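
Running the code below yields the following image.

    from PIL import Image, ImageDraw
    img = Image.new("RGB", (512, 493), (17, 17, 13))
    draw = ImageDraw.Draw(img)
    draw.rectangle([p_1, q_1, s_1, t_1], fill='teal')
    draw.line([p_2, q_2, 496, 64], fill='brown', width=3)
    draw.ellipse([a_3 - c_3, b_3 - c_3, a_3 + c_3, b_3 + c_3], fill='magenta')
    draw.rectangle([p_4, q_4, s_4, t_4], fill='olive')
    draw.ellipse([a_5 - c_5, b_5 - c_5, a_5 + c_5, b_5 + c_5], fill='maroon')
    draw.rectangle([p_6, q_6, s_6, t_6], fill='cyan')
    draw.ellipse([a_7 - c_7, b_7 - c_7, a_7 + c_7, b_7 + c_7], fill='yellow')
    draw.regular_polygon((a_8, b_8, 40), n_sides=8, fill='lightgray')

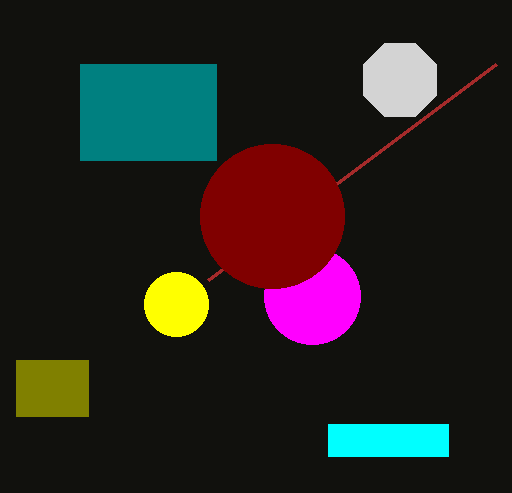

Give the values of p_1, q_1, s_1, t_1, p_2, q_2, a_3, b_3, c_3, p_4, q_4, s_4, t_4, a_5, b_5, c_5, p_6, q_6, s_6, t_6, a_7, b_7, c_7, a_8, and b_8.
p_1 = 80, q_1 = 64, s_1 = 216, t_1 = 160, p_2 = 208, q_2 = 280, a_3 = 312, b_3 = 296, c_3 = 48, p_4 = 16, q_4 = 360, s_4 = 88, t_4 = 416, a_5 = 272, b_5 = 216, c_5 = 72, p_6 = 328, q_6 = 424, s_6 = 448, t_6 = 456, a_7 = 176, b_7 = 304, c_7 = 32, a_8 = 400, b_8 = 80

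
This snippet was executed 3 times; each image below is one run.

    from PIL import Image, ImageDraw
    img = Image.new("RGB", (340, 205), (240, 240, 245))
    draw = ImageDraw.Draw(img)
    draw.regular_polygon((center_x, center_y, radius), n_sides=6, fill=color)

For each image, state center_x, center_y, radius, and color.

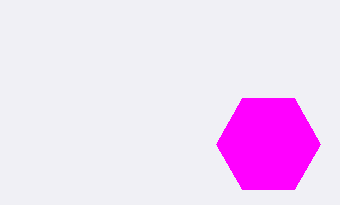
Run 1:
center_x = 268; center_y = 144; radius = 52; color = 'magenta'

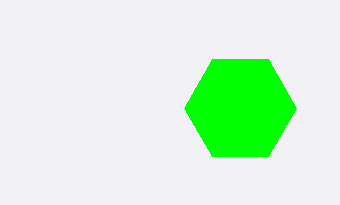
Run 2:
center_x = 240; center_y = 108; radius = 56; color = 'lime'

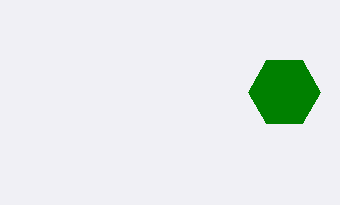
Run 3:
center_x = 284
center_y = 92
radius = 36
color = 'green'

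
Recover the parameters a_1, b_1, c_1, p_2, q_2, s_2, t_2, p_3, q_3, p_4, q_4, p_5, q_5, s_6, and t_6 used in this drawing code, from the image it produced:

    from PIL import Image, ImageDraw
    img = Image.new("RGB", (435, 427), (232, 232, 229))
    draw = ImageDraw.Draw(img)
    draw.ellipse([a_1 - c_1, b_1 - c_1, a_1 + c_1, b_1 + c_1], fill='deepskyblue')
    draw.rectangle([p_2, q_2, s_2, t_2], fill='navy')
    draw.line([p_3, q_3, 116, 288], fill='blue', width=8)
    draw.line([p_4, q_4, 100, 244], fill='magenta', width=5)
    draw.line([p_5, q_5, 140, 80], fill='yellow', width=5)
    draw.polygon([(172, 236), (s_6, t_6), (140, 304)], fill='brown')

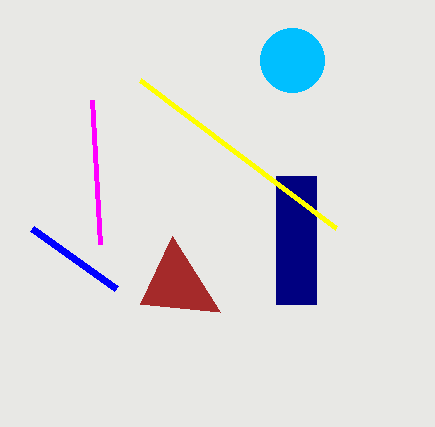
a_1 = 292; b_1 = 60; c_1 = 32; p_2 = 276; q_2 = 176; s_2 = 316; t_2 = 304; p_3 = 32; q_3 = 228; p_4 = 92; q_4 = 100; p_5 = 336; q_5 = 228; s_6 = 220; t_6 = 312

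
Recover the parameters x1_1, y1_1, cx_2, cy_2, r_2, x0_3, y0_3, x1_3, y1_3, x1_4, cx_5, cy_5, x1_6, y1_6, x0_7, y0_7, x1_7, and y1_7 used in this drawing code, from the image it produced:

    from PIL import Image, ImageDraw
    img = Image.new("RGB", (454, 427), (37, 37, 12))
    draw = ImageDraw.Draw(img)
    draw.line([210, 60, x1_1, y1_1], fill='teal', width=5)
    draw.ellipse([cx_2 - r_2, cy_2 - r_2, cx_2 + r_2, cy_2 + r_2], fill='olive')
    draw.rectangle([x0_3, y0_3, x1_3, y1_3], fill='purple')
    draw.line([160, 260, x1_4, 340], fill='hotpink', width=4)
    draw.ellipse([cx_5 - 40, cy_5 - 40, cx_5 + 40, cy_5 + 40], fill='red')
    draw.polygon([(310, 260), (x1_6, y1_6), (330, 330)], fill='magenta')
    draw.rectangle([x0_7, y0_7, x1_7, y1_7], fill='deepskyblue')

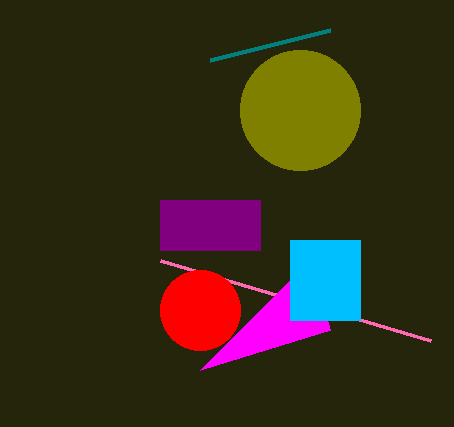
x1_1 = 330; y1_1 = 30; cx_2 = 300; cy_2 = 110; r_2 = 60; x0_3 = 160; y0_3 = 200; x1_3 = 260; y1_3 = 250; x1_4 = 430; cx_5 = 200; cy_5 = 310; x1_6 = 200; y1_6 = 370; x0_7 = 290; y0_7 = 240; x1_7 = 360; y1_7 = 320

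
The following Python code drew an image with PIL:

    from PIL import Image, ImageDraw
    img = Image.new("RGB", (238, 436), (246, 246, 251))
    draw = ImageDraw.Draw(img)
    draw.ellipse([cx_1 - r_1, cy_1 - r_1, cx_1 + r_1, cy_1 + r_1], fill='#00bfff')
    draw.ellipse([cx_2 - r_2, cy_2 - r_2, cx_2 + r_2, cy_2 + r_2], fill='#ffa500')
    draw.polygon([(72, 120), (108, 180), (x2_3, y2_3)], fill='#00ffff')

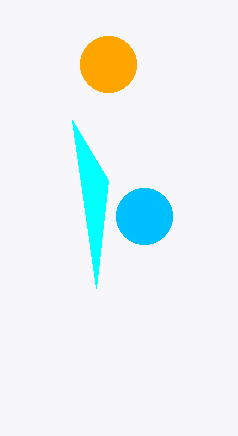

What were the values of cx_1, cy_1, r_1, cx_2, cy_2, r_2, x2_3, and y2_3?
cx_1 = 144, cy_1 = 216, r_1 = 28, cx_2 = 108, cy_2 = 64, r_2 = 28, x2_3 = 96, y2_3 = 288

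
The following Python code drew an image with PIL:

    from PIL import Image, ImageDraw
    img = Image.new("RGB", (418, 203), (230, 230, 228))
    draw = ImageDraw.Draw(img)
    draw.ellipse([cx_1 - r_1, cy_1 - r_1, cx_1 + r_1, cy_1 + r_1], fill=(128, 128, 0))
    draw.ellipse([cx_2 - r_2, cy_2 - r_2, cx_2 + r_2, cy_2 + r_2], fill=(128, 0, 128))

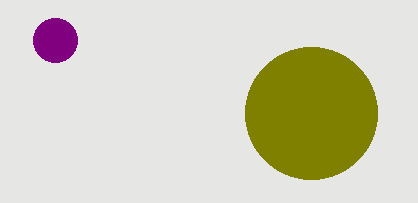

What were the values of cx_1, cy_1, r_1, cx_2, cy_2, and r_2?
cx_1 = 311, cy_1 = 113, r_1 = 66, cx_2 = 55, cy_2 = 40, r_2 = 22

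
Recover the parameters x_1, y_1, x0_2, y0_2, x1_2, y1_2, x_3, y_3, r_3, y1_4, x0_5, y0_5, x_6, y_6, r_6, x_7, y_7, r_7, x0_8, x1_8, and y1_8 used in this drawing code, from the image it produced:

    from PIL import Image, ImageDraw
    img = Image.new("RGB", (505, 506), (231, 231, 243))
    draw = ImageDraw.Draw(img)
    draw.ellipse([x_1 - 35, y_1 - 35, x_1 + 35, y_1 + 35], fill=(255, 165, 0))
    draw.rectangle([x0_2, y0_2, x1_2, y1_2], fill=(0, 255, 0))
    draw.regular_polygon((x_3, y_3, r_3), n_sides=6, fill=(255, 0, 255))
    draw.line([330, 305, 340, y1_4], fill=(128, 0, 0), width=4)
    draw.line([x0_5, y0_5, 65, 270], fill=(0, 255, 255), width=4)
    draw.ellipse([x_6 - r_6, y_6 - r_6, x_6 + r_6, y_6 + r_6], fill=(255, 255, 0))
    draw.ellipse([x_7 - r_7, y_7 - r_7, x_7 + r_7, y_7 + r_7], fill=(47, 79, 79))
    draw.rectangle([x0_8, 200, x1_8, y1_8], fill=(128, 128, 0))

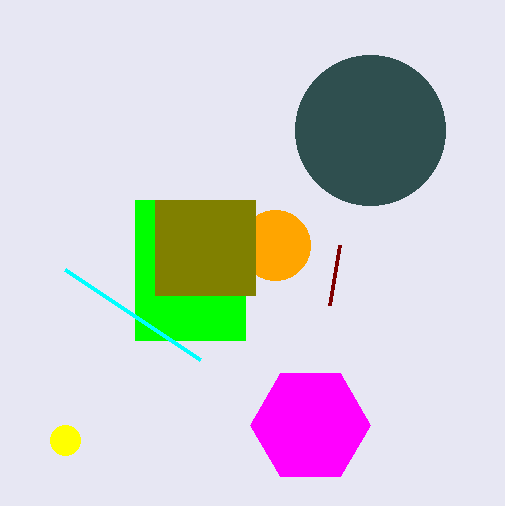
x_1 = 275; y_1 = 245; x0_2 = 135; y0_2 = 200; x1_2 = 245; y1_2 = 340; x_3 = 310; y_3 = 425; r_3 = 60; y1_4 = 245; x0_5 = 200; y0_5 = 360; x_6 = 65; y_6 = 440; r_6 = 15; x_7 = 370; y_7 = 130; r_7 = 75; x0_8 = 155; x1_8 = 255; y1_8 = 295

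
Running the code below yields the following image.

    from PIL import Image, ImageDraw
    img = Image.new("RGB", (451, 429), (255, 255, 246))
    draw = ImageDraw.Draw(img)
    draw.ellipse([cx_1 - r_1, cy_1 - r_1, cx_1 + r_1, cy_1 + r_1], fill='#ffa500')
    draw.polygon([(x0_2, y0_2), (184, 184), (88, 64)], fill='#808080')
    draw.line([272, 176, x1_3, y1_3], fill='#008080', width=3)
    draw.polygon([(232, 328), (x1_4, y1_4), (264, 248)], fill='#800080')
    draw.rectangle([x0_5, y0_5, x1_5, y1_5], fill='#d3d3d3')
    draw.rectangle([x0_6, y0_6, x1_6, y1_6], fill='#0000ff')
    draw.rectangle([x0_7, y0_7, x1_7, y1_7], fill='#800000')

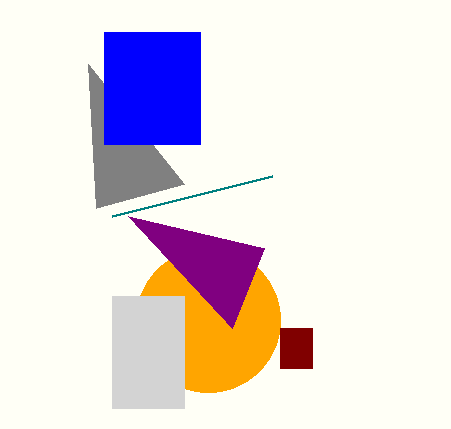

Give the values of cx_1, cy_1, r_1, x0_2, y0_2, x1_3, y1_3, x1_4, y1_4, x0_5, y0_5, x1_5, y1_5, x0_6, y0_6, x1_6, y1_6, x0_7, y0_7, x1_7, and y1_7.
cx_1 = 208
cy_1 = 320
r_1 = 72
x0_2 = 96
y0_2 = 208
x1_3 = 112
y1_3 = 216
x1_4 = 128
y1_4 = 216
x0_5 = 112
y0_5 = 296
x1_5 = 184
y1_5 = 408
x0_6 = 104
y0_6 = 32
x1_6 = 200
y1_6 = 144
x0_7 = 280
y0_7 = 328
x1_7 = 312
y1_7 = 368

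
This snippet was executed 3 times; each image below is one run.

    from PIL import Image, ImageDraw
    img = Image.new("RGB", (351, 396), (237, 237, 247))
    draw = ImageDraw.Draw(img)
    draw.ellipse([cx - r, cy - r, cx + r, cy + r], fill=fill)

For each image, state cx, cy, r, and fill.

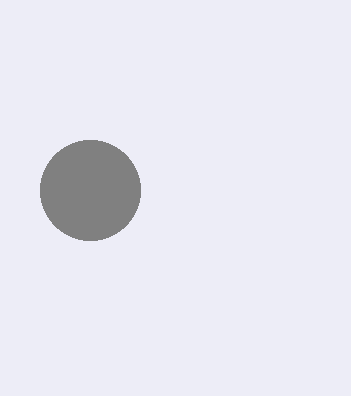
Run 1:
cx = 90
cy = 190
r = 50
fill = 'gray'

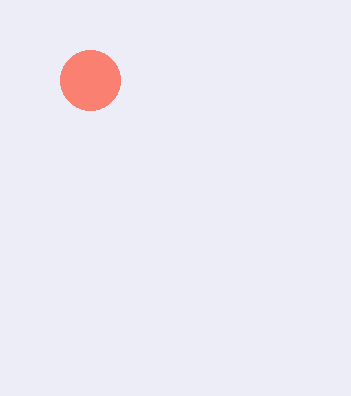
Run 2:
cx = 90, cy = 80, r = 30, fill = 'salmon'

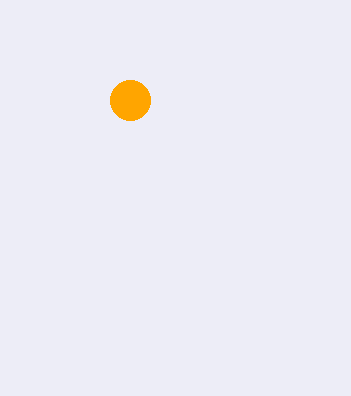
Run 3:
cx = 130; cy = 100; r = 20; fill = 'orange'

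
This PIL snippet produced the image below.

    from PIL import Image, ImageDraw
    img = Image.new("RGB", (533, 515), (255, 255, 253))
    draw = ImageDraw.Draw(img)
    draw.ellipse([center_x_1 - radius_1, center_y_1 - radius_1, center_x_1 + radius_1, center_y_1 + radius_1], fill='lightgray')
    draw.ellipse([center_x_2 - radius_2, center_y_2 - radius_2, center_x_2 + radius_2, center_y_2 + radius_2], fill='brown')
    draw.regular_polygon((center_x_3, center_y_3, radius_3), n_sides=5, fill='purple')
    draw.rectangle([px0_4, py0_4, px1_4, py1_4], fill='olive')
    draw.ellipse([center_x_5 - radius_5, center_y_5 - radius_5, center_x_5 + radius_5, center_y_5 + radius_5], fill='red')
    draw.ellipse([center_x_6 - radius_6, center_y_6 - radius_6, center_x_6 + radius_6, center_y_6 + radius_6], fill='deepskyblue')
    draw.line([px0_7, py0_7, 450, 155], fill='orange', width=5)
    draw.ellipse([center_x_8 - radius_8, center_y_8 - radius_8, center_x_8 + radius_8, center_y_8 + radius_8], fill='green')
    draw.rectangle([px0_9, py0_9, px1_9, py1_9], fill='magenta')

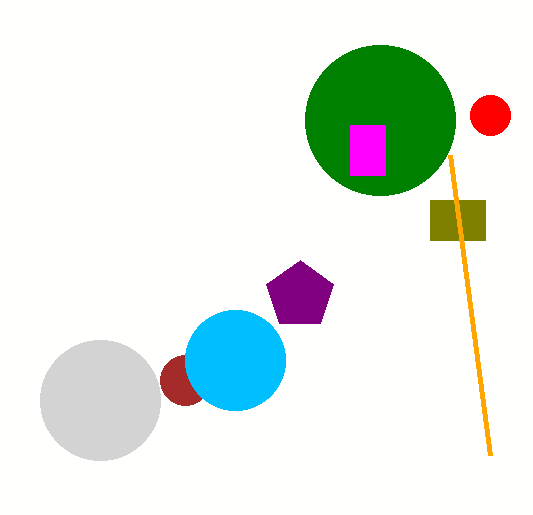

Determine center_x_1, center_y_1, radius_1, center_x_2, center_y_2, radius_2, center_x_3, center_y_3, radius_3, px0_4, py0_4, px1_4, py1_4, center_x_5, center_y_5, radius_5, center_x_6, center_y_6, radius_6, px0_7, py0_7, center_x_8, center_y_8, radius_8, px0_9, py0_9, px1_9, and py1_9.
center_x_1 = 100, center_y_1 = 400, radius_1 = 60, center_x_2 = 185, center_y_2 = 380, radius_2 = 25, center_x_3 = 300, center_y_3 = 295, radius_3 = 35, px0_4 = 430, py0_4 = 200, px1_4 = 485, py1_4 = 240, center_x_5 = 490, center_y_5 = 115, radius_5 = 20, center_x_6 = 235, center_y_6 = 360, radius_6 = 50, px0_7 = 490, py0_7 = 455, center_x_8 = 380, center_y_8 = 120, radius_8 = 75, px0_9 = 350, py0_9 = 125, px1_9 = 385, py1_9 = 175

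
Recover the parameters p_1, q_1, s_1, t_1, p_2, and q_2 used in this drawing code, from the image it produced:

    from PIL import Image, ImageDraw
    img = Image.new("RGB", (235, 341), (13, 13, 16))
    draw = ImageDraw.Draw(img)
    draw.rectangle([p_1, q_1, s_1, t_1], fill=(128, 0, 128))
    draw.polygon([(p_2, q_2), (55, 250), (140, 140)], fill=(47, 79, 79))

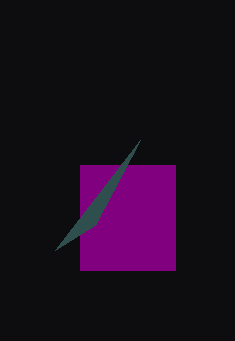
p_1 = 80
q_1 = 165
s_1 = 175
t_1 = 270
p_2 = 95
q_2 = 225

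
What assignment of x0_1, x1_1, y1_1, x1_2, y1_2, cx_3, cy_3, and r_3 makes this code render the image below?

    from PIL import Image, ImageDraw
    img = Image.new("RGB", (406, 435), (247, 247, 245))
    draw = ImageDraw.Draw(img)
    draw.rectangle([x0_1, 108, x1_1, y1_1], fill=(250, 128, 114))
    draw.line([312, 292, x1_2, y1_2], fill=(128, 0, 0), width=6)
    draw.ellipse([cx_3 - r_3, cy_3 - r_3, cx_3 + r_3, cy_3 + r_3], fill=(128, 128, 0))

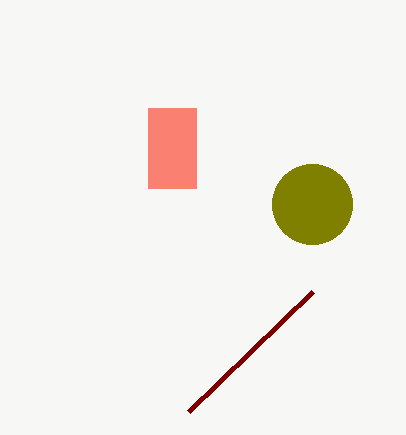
x0_1 = 148, x1_1 = 196, y1_1 = 188, x1_2 = 188, y1_2 = 412, cx_3 = 312, cy_3 = 204, r_3 = 40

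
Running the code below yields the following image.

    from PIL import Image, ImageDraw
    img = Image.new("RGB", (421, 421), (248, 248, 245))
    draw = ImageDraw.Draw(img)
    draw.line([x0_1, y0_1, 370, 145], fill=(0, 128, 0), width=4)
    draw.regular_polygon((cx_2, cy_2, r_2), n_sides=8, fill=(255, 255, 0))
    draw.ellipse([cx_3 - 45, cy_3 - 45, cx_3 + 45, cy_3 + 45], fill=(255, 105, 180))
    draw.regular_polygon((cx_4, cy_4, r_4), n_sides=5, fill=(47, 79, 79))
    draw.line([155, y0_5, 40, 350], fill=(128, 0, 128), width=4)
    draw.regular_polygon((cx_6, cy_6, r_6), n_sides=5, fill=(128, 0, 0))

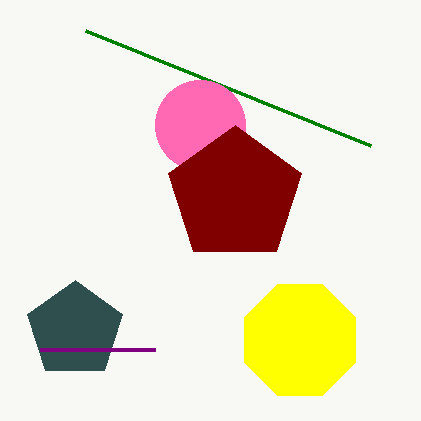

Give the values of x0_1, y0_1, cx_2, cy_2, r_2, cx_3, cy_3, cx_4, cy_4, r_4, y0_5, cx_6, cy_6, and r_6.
x0_1 = 85, y0_1 = 30, cx_2 = 300, cy_2 = 340, r_2 = 60, cx_3 = 200, cy_3 = 125, cx_4 = 75, cy_4 = 330, r_4 = 50, y0_5 = 350, cx_6 = 235, cy_6 = 195, r_6 = 70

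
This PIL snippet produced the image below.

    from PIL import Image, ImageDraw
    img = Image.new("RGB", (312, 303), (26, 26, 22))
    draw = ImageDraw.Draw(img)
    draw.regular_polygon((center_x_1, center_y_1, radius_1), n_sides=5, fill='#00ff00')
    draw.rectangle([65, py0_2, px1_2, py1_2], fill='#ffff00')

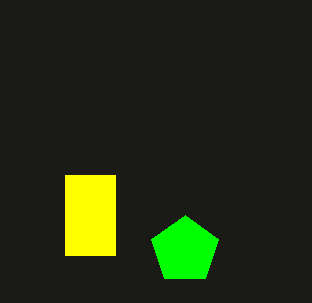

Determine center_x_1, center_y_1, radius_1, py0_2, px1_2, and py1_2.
center_x_1 = 185; center_y_1 = 250; radius_1 = 35; py0_2 = 175; px1_2 = 115; py1_2 = 255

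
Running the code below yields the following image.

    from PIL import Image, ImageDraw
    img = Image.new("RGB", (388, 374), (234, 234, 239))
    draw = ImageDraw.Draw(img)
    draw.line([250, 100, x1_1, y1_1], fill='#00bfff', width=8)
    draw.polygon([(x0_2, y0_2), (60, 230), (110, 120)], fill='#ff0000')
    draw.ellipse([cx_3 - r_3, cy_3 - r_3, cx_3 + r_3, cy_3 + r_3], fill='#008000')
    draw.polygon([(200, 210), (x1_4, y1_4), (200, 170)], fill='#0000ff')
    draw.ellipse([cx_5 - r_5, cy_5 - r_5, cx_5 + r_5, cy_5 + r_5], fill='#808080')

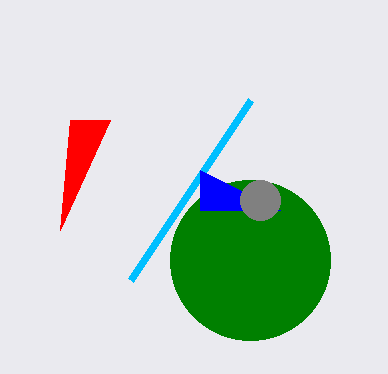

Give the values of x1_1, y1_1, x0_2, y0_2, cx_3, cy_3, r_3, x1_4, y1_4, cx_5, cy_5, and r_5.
x1_1 = 130, y1_1 = 280, x0_2 = 70, y0_2 = 120, cx_3 = 250, cy_3 = 260, r_3 = 80, x1_4 = 280, y1_4 = 210, cx_5 = 260, cy_5 = 200, r_5 = 20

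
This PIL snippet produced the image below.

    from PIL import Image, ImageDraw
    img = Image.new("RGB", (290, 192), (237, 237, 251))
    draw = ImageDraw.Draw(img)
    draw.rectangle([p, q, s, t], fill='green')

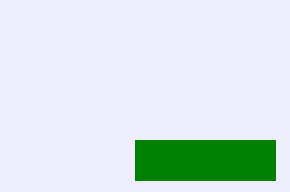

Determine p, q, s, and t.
p = 135, q = 140, s = 275, t = 180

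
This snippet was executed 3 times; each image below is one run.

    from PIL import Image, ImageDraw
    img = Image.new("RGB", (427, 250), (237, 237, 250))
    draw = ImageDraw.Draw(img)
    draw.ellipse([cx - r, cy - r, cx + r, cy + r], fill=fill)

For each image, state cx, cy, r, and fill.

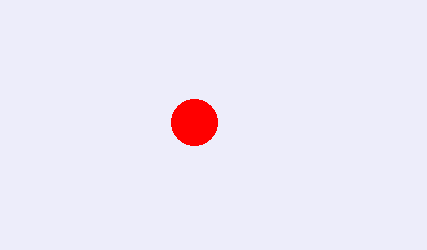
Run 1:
cx = 194; cy = 122; r = 23; fill = 'red'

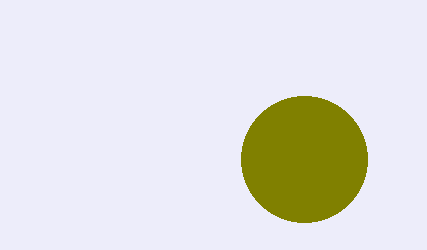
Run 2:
cx = 304, cy = 159, r = 63, fill = 'olive'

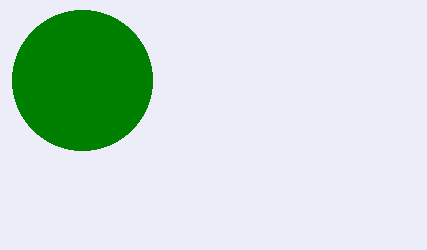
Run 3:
cx = 82
cy = 80
r = 70
fill = 'green'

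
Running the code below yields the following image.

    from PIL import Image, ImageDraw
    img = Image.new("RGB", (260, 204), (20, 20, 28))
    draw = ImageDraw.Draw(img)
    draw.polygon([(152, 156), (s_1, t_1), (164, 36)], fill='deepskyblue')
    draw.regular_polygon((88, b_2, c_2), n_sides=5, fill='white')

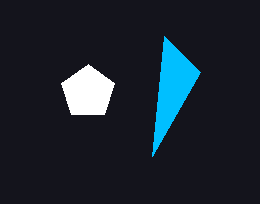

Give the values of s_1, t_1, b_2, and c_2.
s_1 = 200
t_1 = 72
b_2 = 92
c_2 = 28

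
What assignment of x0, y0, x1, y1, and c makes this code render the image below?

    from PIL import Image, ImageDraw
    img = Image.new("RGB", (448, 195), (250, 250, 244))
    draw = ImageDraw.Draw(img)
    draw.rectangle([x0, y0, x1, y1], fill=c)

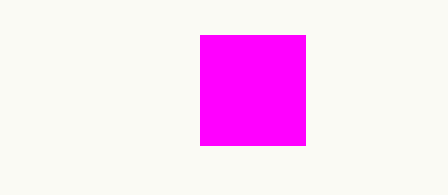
x0 = 200; y0 = 35; x1 = 305; y1 = 145; c = 'magenta'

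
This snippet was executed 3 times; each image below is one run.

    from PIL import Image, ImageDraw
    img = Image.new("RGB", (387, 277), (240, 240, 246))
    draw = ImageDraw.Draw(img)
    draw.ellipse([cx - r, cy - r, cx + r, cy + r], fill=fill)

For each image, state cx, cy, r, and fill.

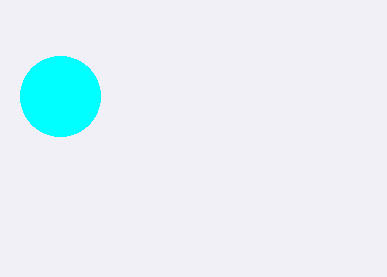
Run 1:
cx = 60; cy = 96; r = 40; fill = 'cyan'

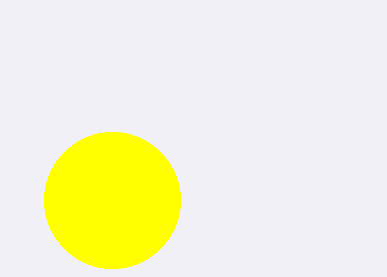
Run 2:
cx = 112; cy = 200; r = 68; fill = 'yellow'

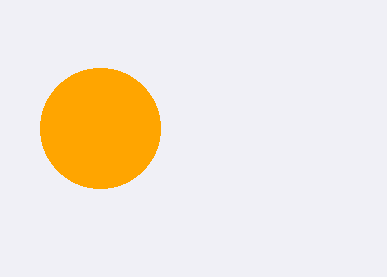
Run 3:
cx = 100
cy = 128
r = 60
fill = 'orange'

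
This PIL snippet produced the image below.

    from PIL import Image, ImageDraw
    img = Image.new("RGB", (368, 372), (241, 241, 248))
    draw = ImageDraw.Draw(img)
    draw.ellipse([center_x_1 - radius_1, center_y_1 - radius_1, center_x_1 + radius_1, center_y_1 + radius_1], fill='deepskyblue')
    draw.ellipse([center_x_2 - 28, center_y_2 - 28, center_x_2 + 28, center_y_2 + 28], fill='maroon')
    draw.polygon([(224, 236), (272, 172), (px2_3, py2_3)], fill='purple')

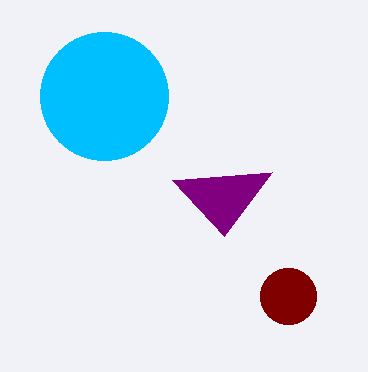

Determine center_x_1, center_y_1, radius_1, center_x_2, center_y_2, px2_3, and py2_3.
center_x_1 = 104
center_y_1 = 96
radius_1 = 64
center_x_2 = 288
center_y_2 = 296
px2_3 = 172
py2_3 = 180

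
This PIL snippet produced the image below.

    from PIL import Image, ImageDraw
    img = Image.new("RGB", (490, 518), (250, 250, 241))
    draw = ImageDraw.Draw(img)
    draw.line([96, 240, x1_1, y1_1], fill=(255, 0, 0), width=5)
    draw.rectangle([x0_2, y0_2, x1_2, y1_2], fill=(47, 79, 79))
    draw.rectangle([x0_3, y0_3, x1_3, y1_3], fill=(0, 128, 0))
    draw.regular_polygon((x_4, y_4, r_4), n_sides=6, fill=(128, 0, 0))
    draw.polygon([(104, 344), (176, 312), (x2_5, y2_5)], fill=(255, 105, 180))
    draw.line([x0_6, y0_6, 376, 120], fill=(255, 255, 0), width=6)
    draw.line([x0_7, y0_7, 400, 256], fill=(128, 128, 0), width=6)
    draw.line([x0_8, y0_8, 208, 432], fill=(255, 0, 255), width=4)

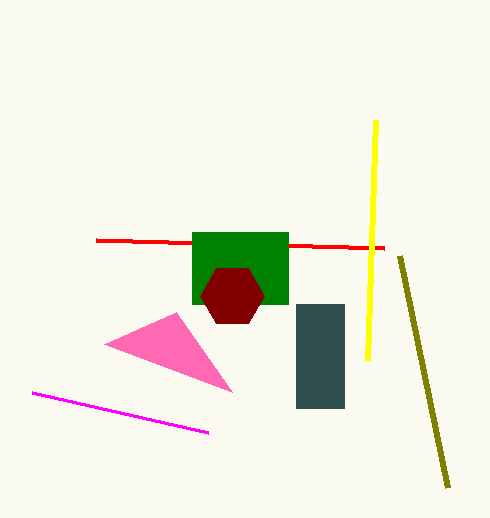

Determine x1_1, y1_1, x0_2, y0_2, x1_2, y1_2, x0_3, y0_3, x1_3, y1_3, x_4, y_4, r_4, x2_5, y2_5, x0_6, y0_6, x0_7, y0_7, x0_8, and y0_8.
x1_1 = 384, y1_1 = 248, x0_2 = 296, y0_2 = 304, x1_2 = 344, y1_2 = 408, x0_3 = 192, y0_3 = 232, x1_3 = 288, y1_3 = 304, x_4 = 232, y_4 = 296, r_4 = 32, x2_5 = 232, y2_5 = 392, x0_6 = 368, y0_6 = 360, x0_7 = 448, y0_7 = 488, x0_8 = 32, y0_8 = 392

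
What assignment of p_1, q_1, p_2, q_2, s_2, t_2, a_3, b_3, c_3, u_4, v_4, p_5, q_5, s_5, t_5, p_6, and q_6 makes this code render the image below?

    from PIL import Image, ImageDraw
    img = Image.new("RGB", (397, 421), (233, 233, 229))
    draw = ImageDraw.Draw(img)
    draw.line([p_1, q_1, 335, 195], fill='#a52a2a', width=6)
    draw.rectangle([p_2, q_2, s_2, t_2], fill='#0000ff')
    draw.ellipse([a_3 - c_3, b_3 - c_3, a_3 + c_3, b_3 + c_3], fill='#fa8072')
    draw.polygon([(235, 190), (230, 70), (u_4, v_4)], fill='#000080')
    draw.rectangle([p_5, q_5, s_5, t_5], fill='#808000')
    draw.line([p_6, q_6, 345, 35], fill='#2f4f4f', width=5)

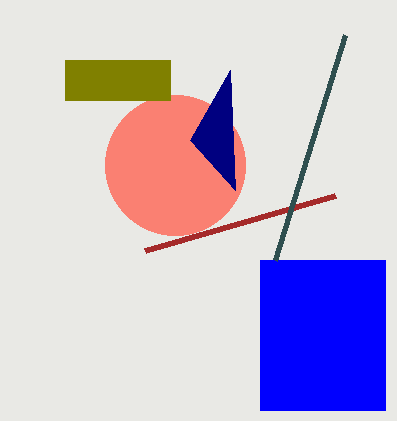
p_1 = 145; q_1 = 250; p_2 = 260; q_2 = 260; s_2 = 385; t_2 = 410; a_3 = 175; b_3 = 165; c_3 = 70; u_4 = 190; v_4 = 140; p_5 = 65; q_5 = 60; s_5 = 170; t_5 = 100; p_6 = 275; q_6 = 260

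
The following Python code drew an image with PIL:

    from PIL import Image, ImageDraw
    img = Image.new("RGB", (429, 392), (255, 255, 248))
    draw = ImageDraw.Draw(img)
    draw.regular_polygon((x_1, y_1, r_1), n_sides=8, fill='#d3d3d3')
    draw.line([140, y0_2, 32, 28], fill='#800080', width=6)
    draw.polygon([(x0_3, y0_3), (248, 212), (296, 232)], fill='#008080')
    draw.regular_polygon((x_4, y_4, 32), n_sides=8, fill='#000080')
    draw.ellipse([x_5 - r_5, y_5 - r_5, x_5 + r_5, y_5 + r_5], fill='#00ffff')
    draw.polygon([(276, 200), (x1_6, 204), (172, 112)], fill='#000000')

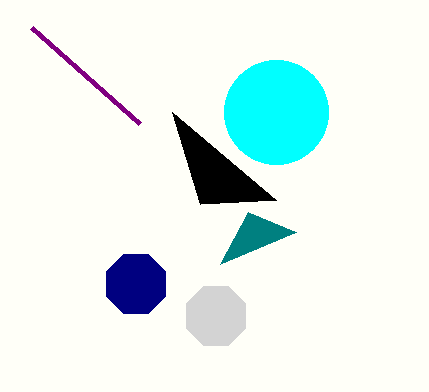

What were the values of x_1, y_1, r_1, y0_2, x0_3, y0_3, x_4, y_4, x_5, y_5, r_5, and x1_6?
x_1 = 216, y_1 = 316, r_1 = 32, y0_2 = 124, x0_3 = 220, y0_3 = 264, x_4 = 136, y_4 = 284, x_5 = 276, y_5 = 112, r_5 = 52, x1_6 = 200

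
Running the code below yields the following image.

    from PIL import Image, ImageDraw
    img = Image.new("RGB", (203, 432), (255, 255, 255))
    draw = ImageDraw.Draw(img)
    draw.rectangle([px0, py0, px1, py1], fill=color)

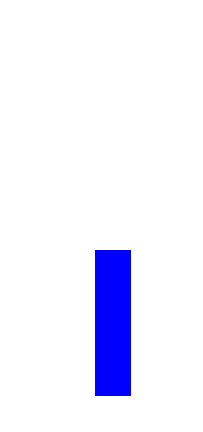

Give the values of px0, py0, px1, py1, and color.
px0 = 95, py0 = 250, px1 = 130, py1 = 395, color = 'blue'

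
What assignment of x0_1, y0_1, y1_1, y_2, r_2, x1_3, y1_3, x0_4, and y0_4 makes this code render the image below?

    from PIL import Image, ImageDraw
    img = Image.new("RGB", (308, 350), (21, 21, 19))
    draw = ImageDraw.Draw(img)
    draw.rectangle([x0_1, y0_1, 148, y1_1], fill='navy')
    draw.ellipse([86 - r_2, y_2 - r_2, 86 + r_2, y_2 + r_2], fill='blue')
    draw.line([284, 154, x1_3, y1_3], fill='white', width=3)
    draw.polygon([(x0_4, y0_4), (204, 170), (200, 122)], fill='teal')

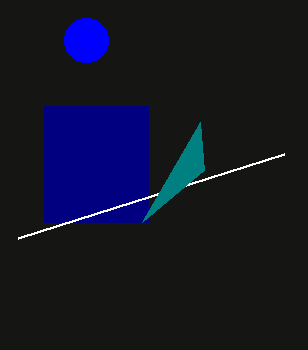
x0_1 = 44; y0_1 = 106; y1_1 = 222; y_2 = 40; r_2 = 22; x1_3 = 18; y1_3 = 238; x0_4 = 142; y0_4 = 222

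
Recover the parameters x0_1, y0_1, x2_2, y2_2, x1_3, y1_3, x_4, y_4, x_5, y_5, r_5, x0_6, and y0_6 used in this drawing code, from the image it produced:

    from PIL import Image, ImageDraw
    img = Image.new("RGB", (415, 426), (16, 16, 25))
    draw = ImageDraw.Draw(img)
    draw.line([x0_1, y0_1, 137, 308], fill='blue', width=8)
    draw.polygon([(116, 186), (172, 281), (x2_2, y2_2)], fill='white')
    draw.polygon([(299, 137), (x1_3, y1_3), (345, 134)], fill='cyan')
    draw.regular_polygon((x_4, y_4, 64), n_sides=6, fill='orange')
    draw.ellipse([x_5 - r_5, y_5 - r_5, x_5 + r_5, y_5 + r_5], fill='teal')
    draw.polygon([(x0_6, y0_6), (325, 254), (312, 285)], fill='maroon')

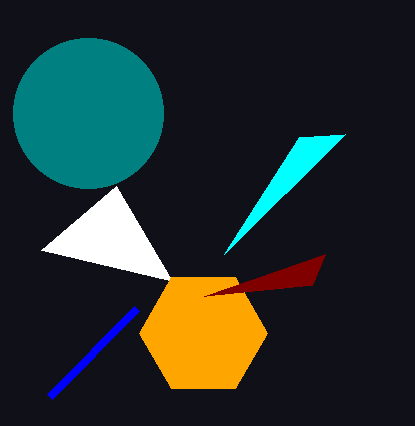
x0_1 = 50; y0_1 = 396; x2_2 = 41; y2_2 = 250; x1_3 = 224; y1_3 = 254; x_4 = 203; y_4 = 333; x_5 = 88; y_5 = 113; r_5 = 75; x0_6 = 204; y0_6 = 296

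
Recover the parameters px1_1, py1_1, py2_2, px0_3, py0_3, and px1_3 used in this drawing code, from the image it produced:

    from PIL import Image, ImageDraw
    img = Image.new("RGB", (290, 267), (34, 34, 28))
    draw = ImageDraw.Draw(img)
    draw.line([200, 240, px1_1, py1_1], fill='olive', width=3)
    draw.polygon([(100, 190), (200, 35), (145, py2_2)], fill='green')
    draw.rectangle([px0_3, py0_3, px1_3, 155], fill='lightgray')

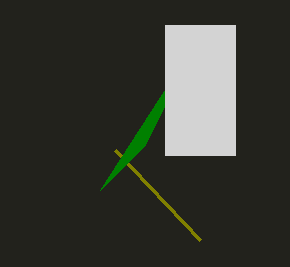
px1_1 = 115, py1_1 = 150, py2_2 = 145, px0_3 = 165, py0_3 = 25, px1_3 = 235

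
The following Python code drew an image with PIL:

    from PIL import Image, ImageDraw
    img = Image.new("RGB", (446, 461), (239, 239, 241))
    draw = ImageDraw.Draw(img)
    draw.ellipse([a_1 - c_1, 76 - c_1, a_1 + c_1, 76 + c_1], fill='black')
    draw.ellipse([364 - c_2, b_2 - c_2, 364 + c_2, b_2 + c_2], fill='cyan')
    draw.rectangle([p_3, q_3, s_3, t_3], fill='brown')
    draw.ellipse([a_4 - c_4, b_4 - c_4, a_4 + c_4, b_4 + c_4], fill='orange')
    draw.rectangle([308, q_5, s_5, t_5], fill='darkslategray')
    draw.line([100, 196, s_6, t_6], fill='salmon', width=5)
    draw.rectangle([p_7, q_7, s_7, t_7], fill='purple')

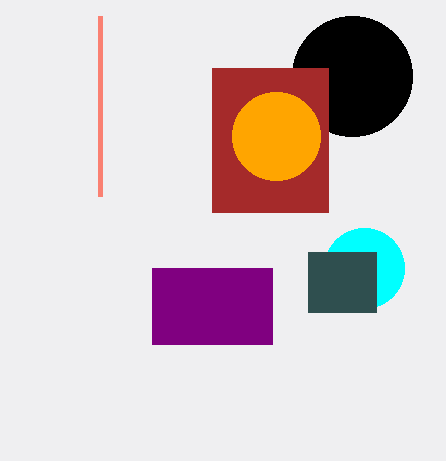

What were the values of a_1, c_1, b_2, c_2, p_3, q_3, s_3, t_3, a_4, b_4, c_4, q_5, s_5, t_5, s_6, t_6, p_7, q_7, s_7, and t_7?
a_1 = 352, c_1 = 60, b_2 = 268, c_2 = 40, p_3 = 212, q_3 = 68, s_3 = 328, t_3 = 212, a_4 = 276, b_4 = 136, c_4 = 44, q_5 = 252, s_5 = 376, t_5 = 312, s_6 = 100, t_6 = 16, p_7 = 152, q_7 = 268, s_7 = 272, t_7 = 344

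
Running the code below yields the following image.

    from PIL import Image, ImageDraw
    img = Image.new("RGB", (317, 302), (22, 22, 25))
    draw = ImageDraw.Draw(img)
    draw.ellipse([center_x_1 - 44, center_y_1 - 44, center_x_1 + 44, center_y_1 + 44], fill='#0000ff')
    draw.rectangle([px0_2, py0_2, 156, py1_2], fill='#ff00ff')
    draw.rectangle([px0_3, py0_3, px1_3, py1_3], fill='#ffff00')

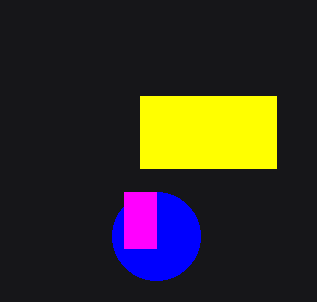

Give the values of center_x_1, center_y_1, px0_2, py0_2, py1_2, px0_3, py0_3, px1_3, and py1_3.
center_x_1 = 156
center_y_1 = 236
px0_2 = 124
py0_2 = 192
py1_2 = 248
px0_3 = 140
py0_3 = 96
px1_3 = 276
py1_3 = 168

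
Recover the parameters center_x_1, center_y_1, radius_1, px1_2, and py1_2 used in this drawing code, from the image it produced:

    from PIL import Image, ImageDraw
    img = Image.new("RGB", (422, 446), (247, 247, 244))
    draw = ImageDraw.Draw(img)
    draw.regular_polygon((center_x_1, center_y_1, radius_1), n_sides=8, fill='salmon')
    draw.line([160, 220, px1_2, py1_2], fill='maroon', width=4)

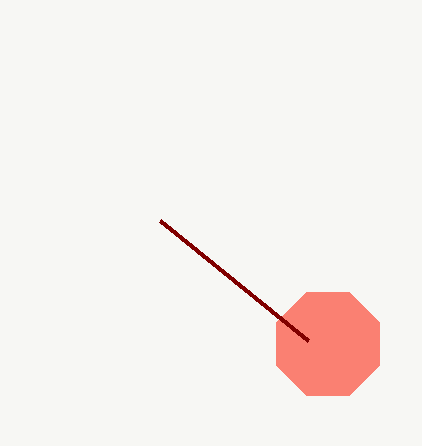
center_x_1 = 328, center_y_1 = 344, radius_1 = 56, px1_2 = 308, py1_2 = 340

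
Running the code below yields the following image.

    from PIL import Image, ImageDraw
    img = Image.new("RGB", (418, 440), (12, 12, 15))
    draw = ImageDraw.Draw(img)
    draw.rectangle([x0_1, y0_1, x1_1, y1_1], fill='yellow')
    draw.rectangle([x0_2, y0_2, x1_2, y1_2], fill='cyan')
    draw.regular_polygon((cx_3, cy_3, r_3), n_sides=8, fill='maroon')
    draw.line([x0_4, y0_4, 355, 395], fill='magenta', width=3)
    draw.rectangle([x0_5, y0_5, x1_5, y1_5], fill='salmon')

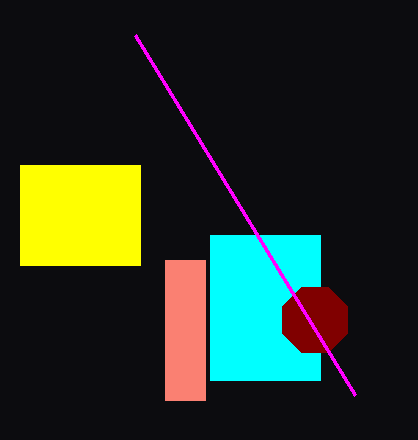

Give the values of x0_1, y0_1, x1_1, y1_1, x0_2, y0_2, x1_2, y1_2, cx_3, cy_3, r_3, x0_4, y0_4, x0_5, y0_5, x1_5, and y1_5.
x0_1 = 20
y0_1 = 165
x1_1 = 140
y1_1 = 265
x0_2 = 210
y0_2 = 235
x1_2 = 320
y1_2 = 380
cx_3 = 315
cy_3 = 320
r_3 = 35
x0_4 = 135
y0_4 = 35
x0_5 = 165
y0_5 = 260
x1_5 = 205
y1_5 = 400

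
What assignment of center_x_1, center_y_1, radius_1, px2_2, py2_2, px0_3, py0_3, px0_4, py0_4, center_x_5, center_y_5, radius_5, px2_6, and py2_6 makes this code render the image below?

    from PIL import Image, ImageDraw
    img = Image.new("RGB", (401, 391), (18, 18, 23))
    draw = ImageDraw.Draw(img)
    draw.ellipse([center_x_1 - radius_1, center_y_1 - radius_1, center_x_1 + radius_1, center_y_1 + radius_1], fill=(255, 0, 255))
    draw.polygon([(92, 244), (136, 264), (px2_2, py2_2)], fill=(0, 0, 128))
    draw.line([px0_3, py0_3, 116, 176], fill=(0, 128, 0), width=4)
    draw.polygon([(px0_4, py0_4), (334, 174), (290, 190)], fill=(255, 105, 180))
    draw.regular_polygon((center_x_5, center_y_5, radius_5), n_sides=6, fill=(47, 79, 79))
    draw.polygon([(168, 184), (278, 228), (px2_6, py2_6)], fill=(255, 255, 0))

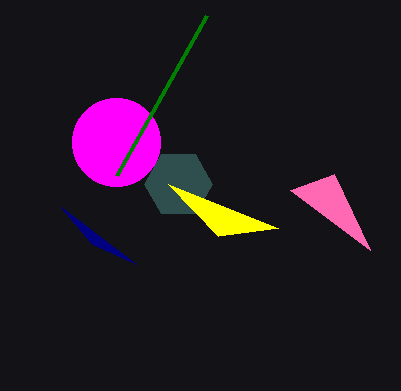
center_x_1 = 116, center_y_1 = 142, radius_1 = 44, px2_2 = 60, py2_2 = 206, px0_3 = 206, py0_3 = 16, px0_4 = 370, py0_4 = 250, center_x_5 = 178, center_y_5 = 184, radius_5 = 34, px2_6 = 218, py2_6 = 236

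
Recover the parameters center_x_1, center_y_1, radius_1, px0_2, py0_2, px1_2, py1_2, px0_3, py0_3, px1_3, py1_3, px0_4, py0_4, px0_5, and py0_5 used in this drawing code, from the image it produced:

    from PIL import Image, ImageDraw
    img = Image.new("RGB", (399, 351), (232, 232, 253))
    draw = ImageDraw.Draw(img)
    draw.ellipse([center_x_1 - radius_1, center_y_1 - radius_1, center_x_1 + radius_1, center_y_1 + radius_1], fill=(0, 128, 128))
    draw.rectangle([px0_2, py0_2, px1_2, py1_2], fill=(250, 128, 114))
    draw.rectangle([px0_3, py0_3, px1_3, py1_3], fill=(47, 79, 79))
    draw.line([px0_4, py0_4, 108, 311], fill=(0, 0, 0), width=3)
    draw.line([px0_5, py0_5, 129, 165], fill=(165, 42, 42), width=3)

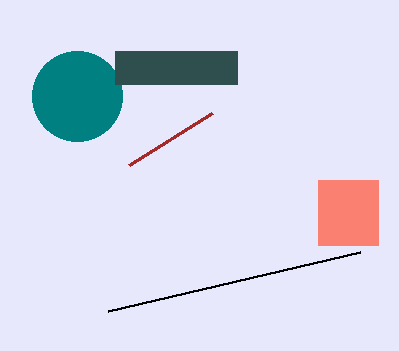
center_x_1 = 77
center_y_1 = 96
radius_1 = 45
px0_2 = 318
py0_2 = 180
px1_2 = 378
py1_2 = 245
px0_3 = 115
py0_3 = 51
px1_3 = 237
py1_3 = 84
px0_4 = 360
py0_4 = 252
px0_5 = 212
py0_5 = 113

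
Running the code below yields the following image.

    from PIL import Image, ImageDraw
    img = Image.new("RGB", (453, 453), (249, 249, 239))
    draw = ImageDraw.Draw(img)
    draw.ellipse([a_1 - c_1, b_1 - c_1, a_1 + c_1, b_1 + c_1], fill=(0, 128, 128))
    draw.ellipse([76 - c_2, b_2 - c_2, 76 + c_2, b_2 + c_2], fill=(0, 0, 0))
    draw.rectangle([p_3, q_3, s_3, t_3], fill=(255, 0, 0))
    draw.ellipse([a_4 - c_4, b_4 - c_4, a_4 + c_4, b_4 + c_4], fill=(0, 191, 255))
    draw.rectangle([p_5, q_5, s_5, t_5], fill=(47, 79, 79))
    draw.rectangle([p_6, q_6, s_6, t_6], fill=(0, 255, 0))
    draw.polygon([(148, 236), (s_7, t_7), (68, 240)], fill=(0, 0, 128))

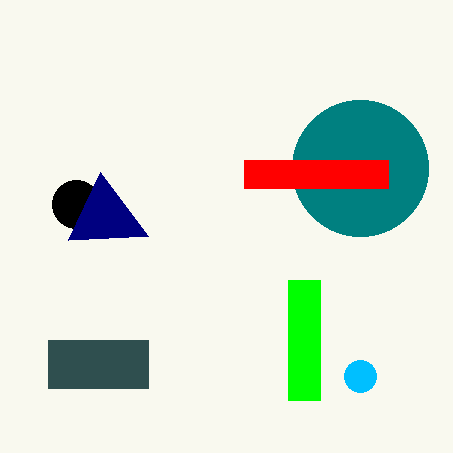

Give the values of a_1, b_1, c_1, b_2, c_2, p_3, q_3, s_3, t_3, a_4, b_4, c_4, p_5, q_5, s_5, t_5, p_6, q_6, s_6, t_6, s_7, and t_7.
a_1 = 360; b_1 = 168; c_1 = 68; b_2 = 204; c_2 = 24; p_3 = 244; q_3 = 160; s_3 = 388; t_3 = 188; a_4 = 360; b_4 = 376; c_4 = 16; p_5 = 48; q_5 = 340; s_5 = 148; t_5 = 388; p_6 = 288; q_6 = 280; s_6 = 320; t_6 = 400; s_7 = 100; t_7 = 172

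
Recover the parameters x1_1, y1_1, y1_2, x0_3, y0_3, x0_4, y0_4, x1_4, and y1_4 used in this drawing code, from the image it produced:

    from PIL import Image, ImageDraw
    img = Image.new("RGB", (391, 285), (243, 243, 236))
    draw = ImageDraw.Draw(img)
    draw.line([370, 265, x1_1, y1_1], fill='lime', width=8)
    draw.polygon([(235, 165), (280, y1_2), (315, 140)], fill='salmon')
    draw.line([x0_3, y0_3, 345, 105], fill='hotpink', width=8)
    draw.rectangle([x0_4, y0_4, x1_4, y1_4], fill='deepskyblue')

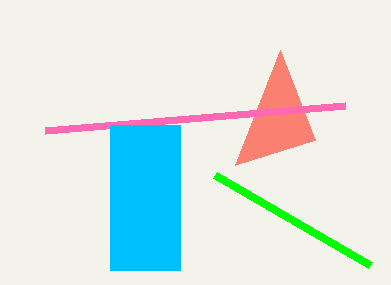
x1_1 = 215
y1_1 = 175
y1_2 = 50
x0_3 = 45
y0_3 = 130
x0_4 = 110
y0_4 = 125
x1_4 = 180
y1_4 = 270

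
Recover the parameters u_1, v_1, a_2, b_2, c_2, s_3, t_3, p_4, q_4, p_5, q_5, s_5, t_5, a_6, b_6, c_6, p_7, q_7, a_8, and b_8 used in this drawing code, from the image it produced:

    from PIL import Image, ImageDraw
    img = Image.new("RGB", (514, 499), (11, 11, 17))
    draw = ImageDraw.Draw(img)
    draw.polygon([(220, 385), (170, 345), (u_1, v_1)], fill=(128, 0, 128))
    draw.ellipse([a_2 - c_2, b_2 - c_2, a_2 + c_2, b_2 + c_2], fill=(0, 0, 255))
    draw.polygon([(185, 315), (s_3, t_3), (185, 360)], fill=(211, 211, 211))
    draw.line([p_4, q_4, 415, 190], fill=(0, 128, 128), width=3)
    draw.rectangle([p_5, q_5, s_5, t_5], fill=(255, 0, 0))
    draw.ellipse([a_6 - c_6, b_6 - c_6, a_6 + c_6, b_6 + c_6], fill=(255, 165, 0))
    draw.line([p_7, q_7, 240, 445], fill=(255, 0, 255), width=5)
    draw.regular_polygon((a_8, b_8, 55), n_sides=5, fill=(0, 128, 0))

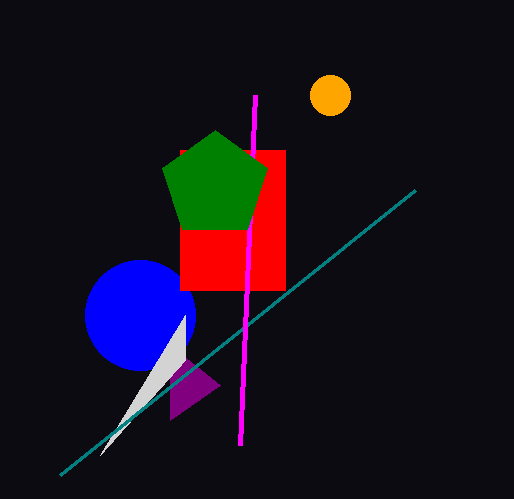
u_1 = 170; v_1 = 420; a_2 = 140; b_2 = 315; c_2 = 55; s_3 = 100; t_3 = 455; p_4 = 60; q_4 = 475; p_5 = 180; q_5 = 150; s_5 = 285; t_5 = 290; a_6 = 330; b_6 = 95; c_6 = 20; p_7 = 255; q_7 = 95; a_8 = 215; b_8 = 185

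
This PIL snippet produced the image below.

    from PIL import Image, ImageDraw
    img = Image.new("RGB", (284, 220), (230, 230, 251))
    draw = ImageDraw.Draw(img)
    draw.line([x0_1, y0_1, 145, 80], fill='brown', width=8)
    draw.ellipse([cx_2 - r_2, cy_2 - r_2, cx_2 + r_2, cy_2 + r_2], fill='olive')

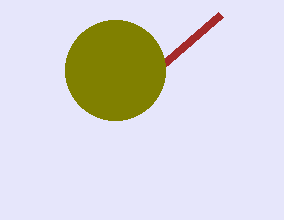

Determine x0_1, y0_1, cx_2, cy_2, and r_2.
x0_1 = 220
y0_1 = 15
cx_2 = 115
cy_2 = 70
r_2 = 50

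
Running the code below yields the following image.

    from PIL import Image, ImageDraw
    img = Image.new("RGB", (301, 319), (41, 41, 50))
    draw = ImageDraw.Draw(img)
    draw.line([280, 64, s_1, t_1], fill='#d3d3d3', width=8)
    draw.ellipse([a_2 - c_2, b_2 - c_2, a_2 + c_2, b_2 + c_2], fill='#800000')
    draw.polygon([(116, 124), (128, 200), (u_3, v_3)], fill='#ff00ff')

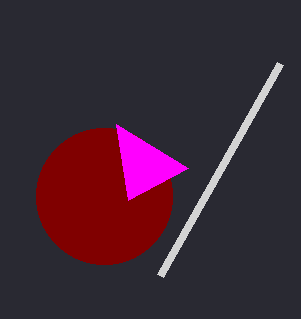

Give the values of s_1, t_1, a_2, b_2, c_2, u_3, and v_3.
s_1 = 160, t_1 = 276, a_2 = 104, b_2 = 196, c_2 = 68, u_3 = 188, v_3 = 168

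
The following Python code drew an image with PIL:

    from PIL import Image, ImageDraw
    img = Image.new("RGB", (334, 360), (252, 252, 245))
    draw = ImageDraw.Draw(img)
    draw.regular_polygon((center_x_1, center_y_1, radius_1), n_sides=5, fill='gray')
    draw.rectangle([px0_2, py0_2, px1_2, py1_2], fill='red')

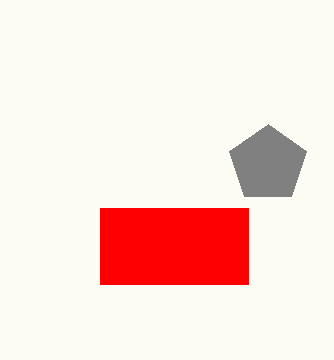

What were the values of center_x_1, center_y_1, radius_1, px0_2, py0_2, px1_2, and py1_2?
center_x_1 = 268; center_y_1 = 164; radius_1 = 40; px0_2 = 100; py0_2 = 208; px1_2 = 248; py1_2 = 284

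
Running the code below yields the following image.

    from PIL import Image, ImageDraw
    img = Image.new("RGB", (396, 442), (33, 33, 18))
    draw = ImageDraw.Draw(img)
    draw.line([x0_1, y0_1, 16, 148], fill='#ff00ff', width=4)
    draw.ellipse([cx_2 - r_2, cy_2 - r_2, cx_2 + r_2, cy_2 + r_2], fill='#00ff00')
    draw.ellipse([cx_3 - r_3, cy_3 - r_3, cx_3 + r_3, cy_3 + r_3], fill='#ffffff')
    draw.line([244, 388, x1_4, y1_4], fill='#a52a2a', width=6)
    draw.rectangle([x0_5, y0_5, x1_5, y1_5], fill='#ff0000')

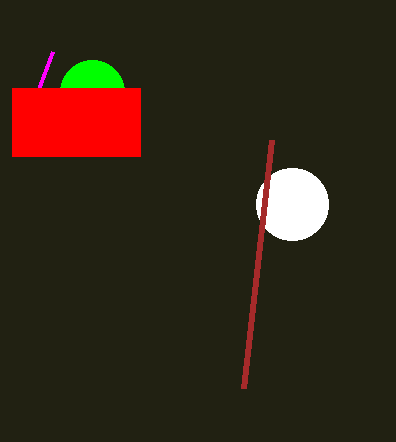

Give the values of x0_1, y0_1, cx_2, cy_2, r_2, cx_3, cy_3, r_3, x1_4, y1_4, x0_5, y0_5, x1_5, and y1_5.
x0_1 = 52, y0_1 = 52, cx_2 = 92, cy_2 = 92, r_2 = 32, cx_3 = 292, cy_3 = 204, r_3 = 36, x1_4 = 272, y1_4 = 140, x0_5 = 12, y0_5 = 88, x1_5 = 140, y1_5 = 156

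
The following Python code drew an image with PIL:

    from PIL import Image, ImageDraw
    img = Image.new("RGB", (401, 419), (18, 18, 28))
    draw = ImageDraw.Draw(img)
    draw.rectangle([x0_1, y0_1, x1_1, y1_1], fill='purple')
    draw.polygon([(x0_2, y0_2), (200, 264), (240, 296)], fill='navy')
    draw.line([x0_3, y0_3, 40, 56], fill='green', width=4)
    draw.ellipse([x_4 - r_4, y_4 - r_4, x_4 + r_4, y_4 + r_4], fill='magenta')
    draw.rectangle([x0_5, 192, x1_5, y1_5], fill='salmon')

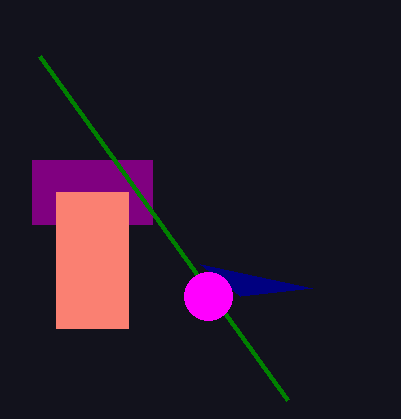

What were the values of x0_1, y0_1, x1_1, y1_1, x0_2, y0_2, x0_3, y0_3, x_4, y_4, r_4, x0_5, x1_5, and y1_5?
x0_1 = 32, y0_1 = 160, x1_1 = 152, y1_1 = 224, x0_2 = 312, y0_2 = 288, x0_3 = 288, y0_3 = 400, x_4 = 208, y_4 = 296, r_4 = 24, x0_5 = 56, x1_5 = 128, y1_5 = 328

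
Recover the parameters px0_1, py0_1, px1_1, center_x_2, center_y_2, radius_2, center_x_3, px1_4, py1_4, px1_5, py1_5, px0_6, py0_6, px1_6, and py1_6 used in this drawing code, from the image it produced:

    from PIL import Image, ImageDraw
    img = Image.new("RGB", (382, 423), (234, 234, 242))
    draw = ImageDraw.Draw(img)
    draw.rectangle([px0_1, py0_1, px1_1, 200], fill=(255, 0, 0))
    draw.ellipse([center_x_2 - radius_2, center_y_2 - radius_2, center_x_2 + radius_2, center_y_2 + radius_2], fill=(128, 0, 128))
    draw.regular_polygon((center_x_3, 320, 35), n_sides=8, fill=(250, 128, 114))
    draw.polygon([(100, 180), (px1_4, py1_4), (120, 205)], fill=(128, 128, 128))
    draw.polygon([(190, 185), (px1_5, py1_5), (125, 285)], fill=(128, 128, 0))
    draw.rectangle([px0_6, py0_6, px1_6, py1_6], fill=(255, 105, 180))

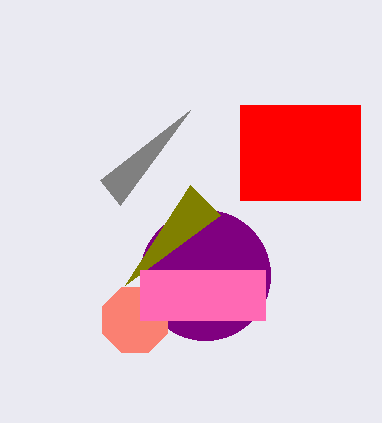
px0_1 = 240; py0_1 = 105; px1_1 = 360; center_x_2 = 205; center_y_2 = 275; radius_2 = 65; center_x_3 = 135; px1_4 = 190; py1_4 = 110; px1_5 = 220; py1_5 = 215; px0_6 = 140; py0_6 = 270; px1_6 = 265; py1_6 = 320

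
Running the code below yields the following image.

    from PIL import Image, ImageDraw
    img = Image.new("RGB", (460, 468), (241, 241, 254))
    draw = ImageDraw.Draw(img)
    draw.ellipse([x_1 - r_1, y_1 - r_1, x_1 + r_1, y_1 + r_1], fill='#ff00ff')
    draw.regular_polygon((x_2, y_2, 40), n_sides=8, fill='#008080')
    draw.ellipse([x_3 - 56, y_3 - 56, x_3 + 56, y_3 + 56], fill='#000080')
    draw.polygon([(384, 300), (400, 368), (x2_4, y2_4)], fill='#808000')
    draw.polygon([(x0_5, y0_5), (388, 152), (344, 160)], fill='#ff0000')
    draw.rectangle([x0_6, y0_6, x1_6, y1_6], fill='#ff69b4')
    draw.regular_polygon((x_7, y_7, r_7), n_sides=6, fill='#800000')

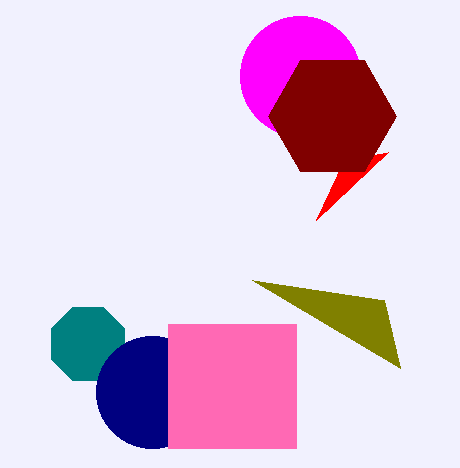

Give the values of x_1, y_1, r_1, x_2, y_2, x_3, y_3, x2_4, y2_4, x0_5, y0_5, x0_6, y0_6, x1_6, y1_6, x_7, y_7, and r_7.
x_1 = 300
y_1 = 76
r_1 = 60
x_2 = 88
y_2 = 344
x_3 = 152
y_3 = 392
x2_4 = 252
y2_4 = 280
x0_5 = 316
y0_5 = 220
x0_6 = 168
y0_6 = 324
x1_6 = 296
y1_6 = 448
x_7 = 332
y_7 = 116
r_7 = 64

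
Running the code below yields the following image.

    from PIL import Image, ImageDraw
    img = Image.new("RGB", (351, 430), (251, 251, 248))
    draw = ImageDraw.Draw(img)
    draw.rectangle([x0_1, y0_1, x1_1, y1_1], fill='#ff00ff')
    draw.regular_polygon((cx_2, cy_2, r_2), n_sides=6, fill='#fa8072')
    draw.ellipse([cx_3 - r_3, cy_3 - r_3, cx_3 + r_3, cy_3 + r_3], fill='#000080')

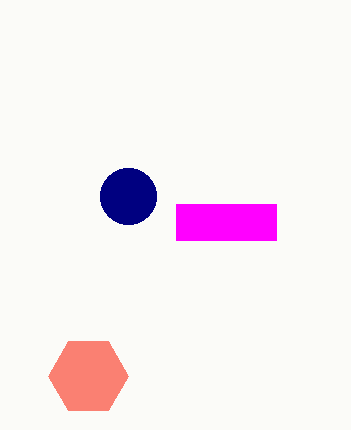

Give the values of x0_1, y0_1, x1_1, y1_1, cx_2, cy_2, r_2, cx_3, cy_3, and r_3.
x0_1 = 176
y0_1 = 204
x1_1 = 276
y1_1 = 240
cx_2 = 88
cy_2 = 376
r_2 = 40
cx_3 = 128
cy_3 = 196
r_3 = 28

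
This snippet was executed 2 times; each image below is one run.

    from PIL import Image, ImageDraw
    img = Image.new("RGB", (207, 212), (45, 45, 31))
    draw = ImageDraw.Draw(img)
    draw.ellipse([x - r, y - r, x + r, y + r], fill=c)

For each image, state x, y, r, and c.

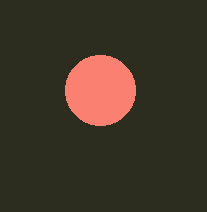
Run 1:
x = 100
y = 90
r = 35
c = 'salmon'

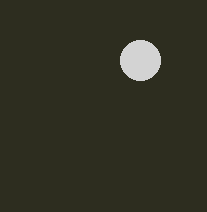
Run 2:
x = 140
y = 60
r = 20
c = 'lightgray'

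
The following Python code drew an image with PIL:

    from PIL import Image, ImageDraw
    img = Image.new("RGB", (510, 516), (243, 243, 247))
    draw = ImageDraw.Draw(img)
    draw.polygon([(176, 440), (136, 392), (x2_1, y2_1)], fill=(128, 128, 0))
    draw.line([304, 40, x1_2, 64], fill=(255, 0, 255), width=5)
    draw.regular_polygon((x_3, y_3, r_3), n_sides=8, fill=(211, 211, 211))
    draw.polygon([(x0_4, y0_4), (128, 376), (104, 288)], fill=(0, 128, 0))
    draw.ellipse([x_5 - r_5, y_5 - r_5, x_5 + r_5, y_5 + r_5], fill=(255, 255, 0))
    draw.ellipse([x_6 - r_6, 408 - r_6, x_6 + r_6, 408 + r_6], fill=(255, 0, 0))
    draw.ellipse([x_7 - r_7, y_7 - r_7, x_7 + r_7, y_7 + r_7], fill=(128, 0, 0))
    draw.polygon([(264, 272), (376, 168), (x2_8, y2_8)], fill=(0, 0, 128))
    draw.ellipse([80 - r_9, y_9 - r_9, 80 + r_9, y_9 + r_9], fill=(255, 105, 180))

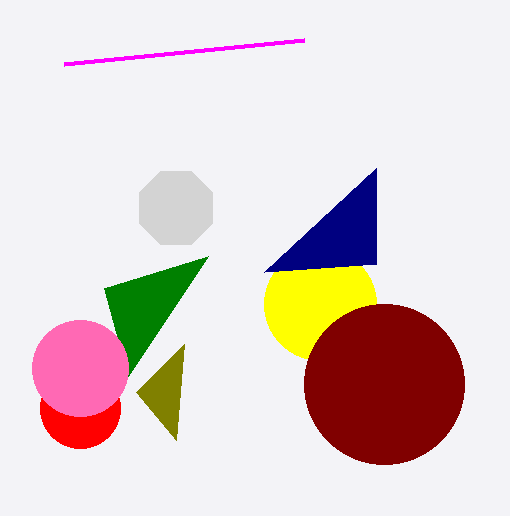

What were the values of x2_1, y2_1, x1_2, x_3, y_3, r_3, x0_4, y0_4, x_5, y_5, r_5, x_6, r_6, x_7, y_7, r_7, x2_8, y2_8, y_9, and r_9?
x2_1 = 184; y2_1 = 344; x1_2 = 64; x_3 = 176; y_3 = 208; r_3 = 40; x0_4 = 208; y0_4 = 256; x_5 = 320; y_5 = 304; r_5 = 56; x_6 = 80; r_6 = 40; x_7 = 384; y_7 = 384; r_7 = 80; x2_8 = 376; y2_8 = 264; y_9 = 368; r_9 = 48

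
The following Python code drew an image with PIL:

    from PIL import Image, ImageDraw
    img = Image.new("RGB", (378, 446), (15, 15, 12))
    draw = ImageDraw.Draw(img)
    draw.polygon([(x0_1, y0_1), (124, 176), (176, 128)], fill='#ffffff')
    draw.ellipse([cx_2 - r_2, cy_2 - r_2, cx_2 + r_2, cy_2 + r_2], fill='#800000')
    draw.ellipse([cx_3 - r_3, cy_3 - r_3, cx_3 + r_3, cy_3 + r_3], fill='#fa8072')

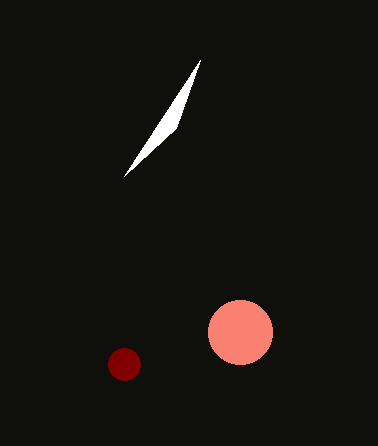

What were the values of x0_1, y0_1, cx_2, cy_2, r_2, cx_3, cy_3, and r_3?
x0_1 = 200, y0_1 = 60, cx_2 = 124, cy_2 = 364, r_2 = 16, cx_3 = 240, cy_3 = 332, r_3 = 32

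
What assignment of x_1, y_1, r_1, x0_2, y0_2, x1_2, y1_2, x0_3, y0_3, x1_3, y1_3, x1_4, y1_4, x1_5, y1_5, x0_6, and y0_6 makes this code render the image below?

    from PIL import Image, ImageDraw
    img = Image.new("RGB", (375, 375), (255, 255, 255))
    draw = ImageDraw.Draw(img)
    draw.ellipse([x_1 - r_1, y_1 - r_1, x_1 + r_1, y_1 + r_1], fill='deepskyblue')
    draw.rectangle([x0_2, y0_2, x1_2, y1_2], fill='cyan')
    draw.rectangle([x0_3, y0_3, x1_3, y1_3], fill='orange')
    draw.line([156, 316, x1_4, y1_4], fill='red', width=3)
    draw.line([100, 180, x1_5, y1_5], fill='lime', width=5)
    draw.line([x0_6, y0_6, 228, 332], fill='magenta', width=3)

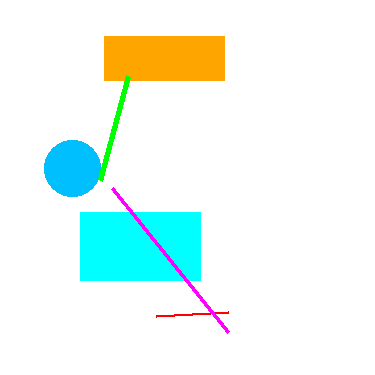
x_1 = 72
y_1 = 168
r_1 = 28
x0_2 = 80
y0_2 = 212
x1_2 = 200
y1_2 = 280
x0_3 = 104
y0_3 = 36
x1_3 = 224
y1_3 = 80
x1_4 = 228
y1_4 = 312
x1_5 = 128
y1_5 = 76
x0_6 = 112
y0_6 = 188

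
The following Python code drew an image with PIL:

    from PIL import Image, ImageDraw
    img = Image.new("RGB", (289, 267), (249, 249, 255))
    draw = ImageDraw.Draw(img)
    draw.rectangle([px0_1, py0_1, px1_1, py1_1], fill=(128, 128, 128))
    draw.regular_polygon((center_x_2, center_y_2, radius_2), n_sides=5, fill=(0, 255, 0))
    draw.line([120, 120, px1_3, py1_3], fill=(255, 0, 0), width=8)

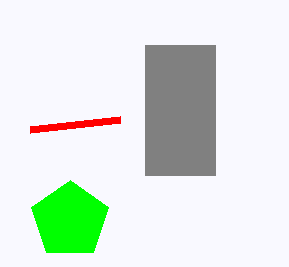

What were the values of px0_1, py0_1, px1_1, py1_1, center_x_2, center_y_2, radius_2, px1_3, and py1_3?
px0_1 = 145, py0_1 = 45, px1_1 = 215, py1_1 = 175, center_x_2 = 70, center_y_2 = 220, radius_2 = 40, px1_3 = 30, py1_3 = 130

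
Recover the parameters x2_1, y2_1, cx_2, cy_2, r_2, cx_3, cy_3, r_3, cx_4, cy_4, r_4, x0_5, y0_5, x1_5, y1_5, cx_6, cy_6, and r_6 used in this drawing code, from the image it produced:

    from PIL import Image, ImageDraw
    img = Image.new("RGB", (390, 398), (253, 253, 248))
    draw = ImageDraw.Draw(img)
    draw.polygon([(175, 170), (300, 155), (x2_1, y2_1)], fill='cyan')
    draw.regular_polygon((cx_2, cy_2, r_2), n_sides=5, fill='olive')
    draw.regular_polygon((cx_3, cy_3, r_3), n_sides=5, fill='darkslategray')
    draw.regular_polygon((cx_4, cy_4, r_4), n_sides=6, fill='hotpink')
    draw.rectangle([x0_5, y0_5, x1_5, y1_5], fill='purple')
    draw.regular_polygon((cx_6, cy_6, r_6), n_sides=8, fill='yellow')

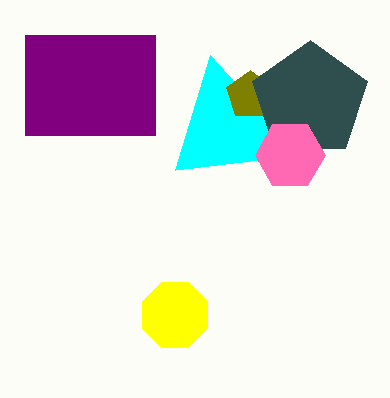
x2_1 = 210; y2_1 = 55; cx_2 = 250; cy_2 = 95; r_2 = 25; cx_3 = 310; cy_3 = 100; r_3 = 60; cx_4 = 290; cy_4 = 155; r_4 = 35; x0_5 = 25; y0_5 = 35; x1_5 = 155; y1_5 = 135; cx_6 = 175; cy_6 = 315; r_6 = 35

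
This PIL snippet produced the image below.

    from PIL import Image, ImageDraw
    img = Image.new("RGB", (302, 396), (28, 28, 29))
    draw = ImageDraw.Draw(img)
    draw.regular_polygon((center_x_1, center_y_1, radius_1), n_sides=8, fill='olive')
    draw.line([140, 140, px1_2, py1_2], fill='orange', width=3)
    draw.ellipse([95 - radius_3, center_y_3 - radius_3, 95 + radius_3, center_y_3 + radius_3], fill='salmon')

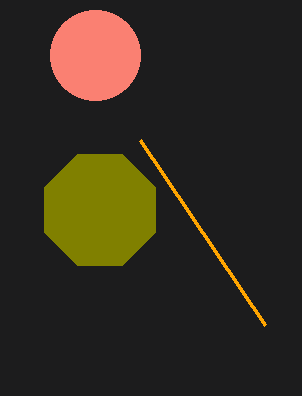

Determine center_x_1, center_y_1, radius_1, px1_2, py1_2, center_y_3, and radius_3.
center_x_1 = 100, center_y_1 = 210, radius_1 = 60, px1_2 = 265, py1_2 = 325, center_y_3 = 55, radius_3 = 45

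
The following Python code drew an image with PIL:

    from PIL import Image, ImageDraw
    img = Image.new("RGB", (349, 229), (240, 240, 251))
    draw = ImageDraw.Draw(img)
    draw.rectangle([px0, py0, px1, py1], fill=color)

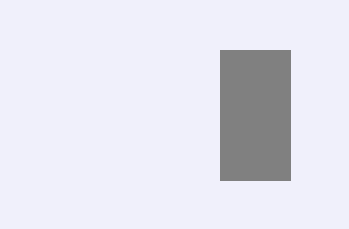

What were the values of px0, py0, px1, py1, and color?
px0 = 220, py0 = 50, px1 = 290, py1 = 180, color = 'gray'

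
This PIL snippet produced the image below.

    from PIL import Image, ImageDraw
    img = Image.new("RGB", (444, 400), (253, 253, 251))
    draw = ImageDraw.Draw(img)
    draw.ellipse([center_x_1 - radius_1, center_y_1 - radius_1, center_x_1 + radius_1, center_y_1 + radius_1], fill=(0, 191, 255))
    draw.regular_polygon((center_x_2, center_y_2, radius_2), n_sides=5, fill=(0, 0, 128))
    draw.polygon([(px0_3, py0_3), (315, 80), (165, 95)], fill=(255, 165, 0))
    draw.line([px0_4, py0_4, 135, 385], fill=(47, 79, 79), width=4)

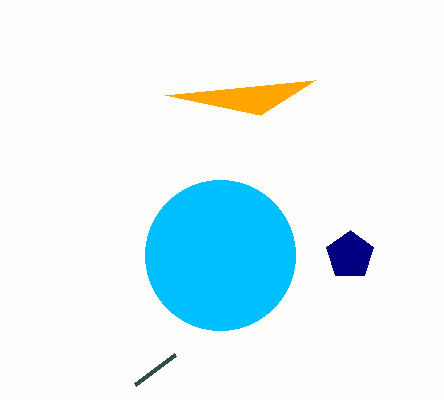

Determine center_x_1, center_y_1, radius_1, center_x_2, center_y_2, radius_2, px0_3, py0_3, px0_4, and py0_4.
center_x_1 = 220; center_y_1 = 255; radius_1 = 75; center_x_2 = 350; center_y_2 = 255; radius_2 = 25; px0_3 = 260; py0_3 = 115; px0_4 = 175; py0_4 = 355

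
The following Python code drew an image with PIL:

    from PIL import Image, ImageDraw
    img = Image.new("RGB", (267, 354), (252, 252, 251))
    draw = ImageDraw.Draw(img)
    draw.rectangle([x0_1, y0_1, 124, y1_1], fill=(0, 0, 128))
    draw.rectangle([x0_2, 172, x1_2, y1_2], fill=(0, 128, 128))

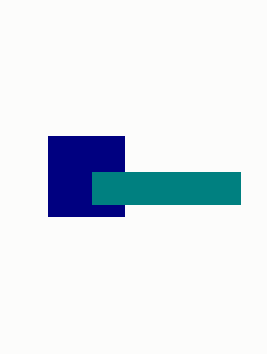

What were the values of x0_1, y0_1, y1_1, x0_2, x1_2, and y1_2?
x0_1 = 48, y0_1 = 136, y1_1 = 216, x0_2 = 92, x1_2 = 240, y1_2 = 204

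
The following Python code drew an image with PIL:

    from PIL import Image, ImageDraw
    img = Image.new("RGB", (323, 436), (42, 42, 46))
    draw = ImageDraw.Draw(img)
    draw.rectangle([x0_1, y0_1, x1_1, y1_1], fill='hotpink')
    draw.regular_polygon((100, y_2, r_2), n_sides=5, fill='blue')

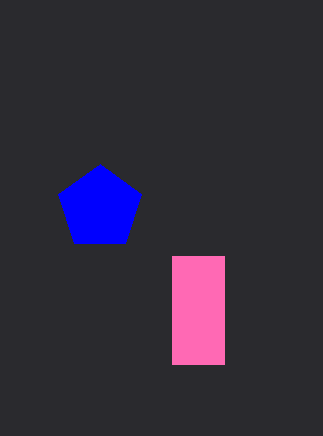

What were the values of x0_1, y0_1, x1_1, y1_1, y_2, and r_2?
x0_1 = 172; y0_1 = 256; x1_1 = 224; y1_1 = 364; y_2 = 208; r_2 = 44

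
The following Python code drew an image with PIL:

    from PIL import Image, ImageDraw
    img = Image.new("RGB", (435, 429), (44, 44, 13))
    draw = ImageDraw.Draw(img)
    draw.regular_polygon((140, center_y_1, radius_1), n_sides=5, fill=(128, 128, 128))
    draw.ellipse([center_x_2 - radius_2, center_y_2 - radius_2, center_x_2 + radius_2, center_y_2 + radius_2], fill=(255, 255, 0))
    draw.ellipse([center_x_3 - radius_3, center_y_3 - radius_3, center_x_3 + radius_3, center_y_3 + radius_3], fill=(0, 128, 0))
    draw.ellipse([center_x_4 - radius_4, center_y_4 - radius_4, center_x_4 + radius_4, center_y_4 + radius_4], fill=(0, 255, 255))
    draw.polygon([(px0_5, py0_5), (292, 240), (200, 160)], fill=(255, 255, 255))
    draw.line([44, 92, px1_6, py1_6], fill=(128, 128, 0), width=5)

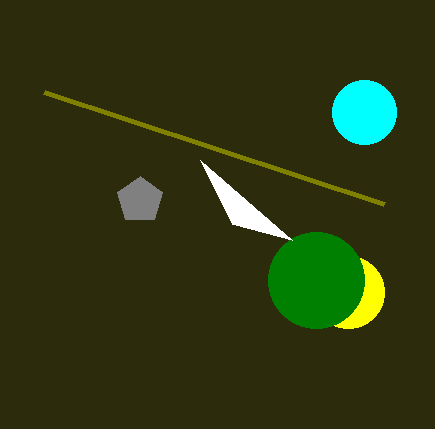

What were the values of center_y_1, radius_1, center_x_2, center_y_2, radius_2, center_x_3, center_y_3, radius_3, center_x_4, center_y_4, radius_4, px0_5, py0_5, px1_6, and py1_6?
center_y_1 = 200, radius_1 = 24, center_x_2 = 348, center_y_2 = 292, radius_2 = 36, center_x_3 = 316, center_y_3 = 280, radius_3 = 48, center_x_4 = 364, center_y_4 = 112, radius_4 = 32, px0_5 = 232, py0_5 = 224, px1_6 = 384, py1_6 = 204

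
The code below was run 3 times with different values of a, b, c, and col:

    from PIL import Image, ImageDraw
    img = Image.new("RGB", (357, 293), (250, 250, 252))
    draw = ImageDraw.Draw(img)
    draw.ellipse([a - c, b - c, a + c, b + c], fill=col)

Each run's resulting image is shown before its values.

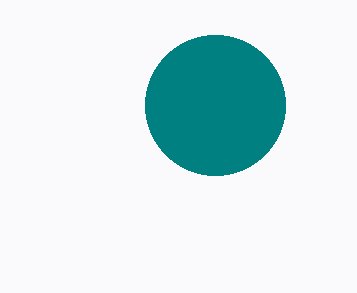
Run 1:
a = 215; b = 105; c = 70; col = 'teal'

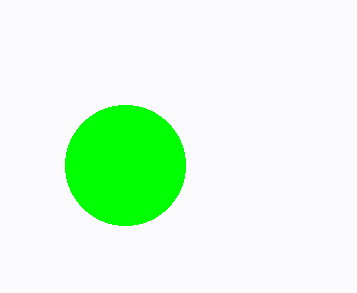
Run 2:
a = 125; b = 165; c = 60; col = 'lime'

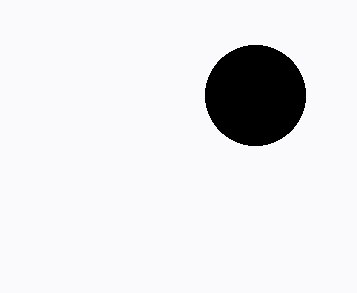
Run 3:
a = 255
b = 95
c = 50
col = 'black'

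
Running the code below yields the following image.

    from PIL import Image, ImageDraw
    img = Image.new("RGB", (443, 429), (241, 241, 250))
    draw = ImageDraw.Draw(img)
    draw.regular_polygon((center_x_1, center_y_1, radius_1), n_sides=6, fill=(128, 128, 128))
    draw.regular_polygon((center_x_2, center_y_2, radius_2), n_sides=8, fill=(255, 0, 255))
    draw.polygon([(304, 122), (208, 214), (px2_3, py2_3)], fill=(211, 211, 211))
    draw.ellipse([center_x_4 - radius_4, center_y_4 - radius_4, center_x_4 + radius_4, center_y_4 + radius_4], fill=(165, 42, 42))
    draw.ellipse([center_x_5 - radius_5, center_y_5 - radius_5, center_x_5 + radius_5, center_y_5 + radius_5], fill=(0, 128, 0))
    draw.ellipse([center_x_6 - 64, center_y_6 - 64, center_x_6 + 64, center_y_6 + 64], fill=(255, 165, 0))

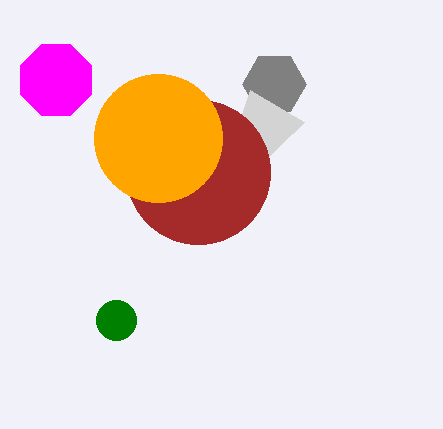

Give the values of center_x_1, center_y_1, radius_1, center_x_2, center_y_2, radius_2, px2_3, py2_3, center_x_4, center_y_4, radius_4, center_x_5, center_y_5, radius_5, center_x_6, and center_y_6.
center_x_1 = 274; center_y_1 = 84; radius_1 = 32; center_x_2 = 56; center_y_2 = 80; radius_2 = 38; px2_3 = 250; py2_3 = 90; center_x_4 = 198; center_y_4 = 172; radius_4 = 72; center_x_5 = 116; center_y_5 = 320; radius_5 = 20; center_x_6 = 158; center_y_6 = 138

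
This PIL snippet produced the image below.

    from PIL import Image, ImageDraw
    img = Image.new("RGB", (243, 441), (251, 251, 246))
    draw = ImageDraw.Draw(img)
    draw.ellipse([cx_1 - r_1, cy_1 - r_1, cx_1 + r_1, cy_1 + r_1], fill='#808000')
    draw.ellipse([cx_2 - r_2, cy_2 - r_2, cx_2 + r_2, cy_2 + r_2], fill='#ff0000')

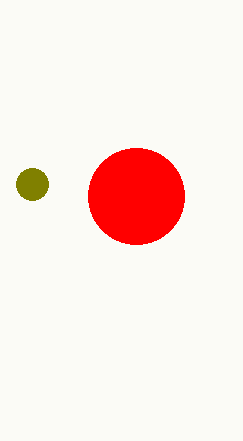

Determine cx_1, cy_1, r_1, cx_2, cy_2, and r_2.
cx_1 = 32; cy_1 = 184; r_1 = 16; cx_2 = 136; cy_2 = 196; r_2 = 48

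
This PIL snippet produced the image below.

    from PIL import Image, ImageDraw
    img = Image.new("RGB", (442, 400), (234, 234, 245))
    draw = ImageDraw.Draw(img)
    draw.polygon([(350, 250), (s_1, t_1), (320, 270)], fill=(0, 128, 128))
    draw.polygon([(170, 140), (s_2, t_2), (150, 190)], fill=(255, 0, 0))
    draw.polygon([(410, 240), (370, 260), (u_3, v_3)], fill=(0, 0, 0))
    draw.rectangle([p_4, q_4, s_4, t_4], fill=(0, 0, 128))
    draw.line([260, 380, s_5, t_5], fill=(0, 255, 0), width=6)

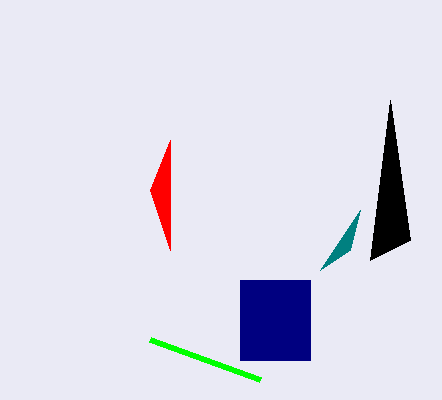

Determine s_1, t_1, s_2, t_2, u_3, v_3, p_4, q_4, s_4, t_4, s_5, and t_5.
s_1 = 360
t_1 = 210
s_2 = 170
t_2 = 250
u_3 = 390
v_3 = 100
p_4 = 240
q_4 = 280
s_4 = 310
t_4 = 360
s_5 = 150
t_5 = 340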